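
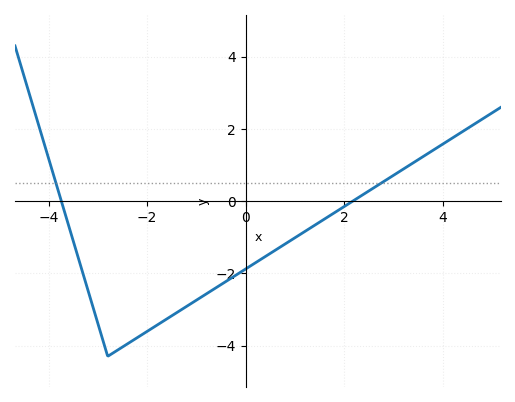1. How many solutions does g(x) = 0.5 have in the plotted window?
2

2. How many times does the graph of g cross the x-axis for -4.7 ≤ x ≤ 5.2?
2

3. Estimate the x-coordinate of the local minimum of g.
-2.8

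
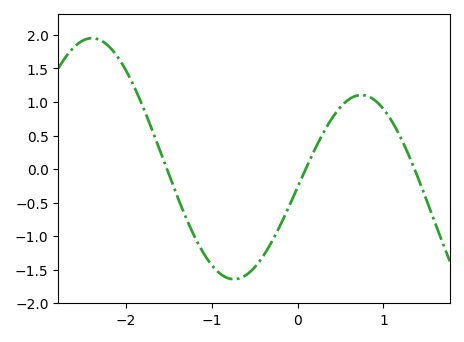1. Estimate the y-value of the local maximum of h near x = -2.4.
1.95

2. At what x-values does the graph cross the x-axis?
-1.53, 0.094, 1.36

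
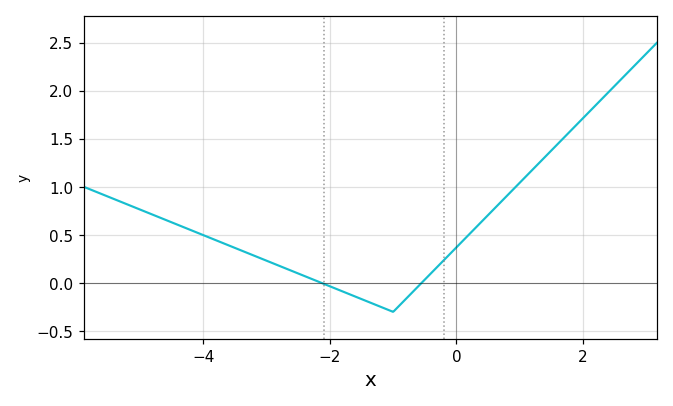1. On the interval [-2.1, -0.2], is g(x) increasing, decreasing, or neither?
neither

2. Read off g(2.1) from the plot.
1.8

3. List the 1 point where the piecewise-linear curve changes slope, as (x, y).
(-1, -0.3)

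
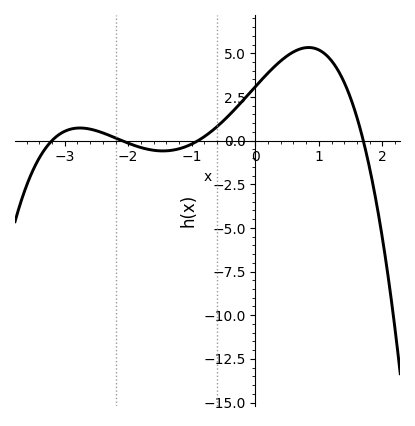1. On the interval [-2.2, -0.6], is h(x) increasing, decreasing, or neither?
neither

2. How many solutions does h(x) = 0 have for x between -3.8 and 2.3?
4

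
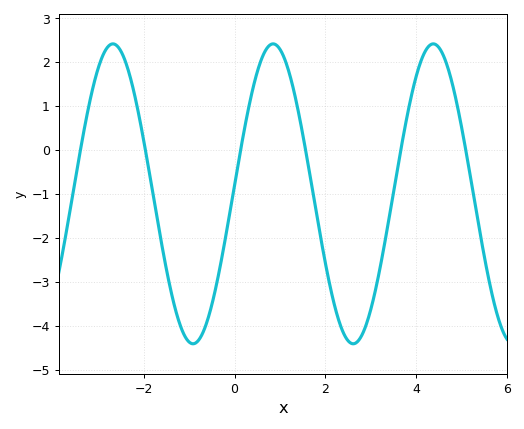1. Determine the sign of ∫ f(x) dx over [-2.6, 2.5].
negative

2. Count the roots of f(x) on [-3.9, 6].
6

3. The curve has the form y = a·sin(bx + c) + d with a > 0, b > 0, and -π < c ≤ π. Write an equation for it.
y = 3.41sin(1.8x + 0.06) - 0.99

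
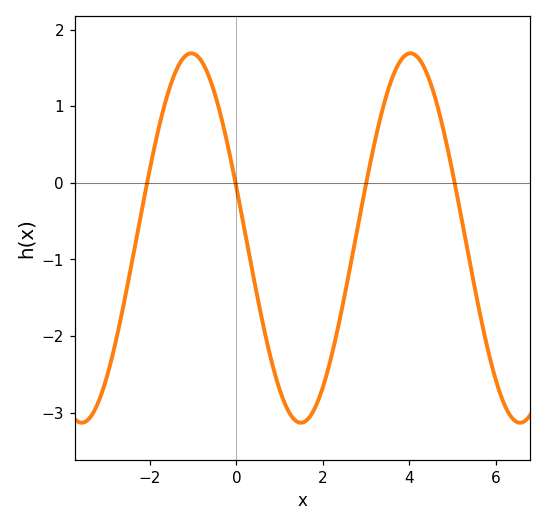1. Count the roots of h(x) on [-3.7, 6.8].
4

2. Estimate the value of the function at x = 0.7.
-2.1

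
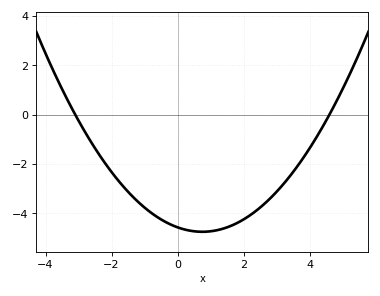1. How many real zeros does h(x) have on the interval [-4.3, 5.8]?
2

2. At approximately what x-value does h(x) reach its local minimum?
0.75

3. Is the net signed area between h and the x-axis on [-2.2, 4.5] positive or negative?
negative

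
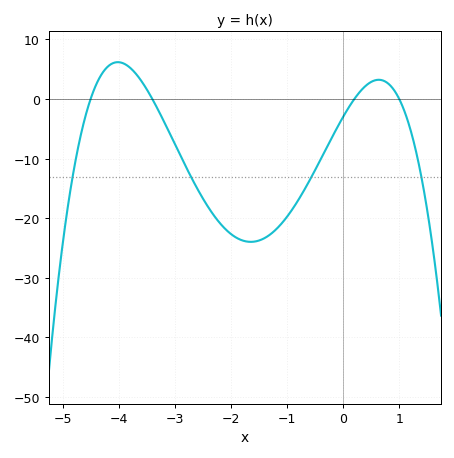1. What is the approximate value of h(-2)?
-23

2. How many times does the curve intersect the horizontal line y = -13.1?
4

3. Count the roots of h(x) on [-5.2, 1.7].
4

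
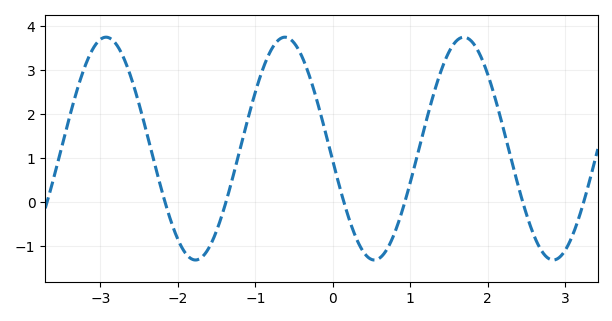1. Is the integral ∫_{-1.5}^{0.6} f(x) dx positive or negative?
positive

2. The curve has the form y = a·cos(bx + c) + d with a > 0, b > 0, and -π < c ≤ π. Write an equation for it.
y = 2.53cos(2.7x + 1.7) + 1.22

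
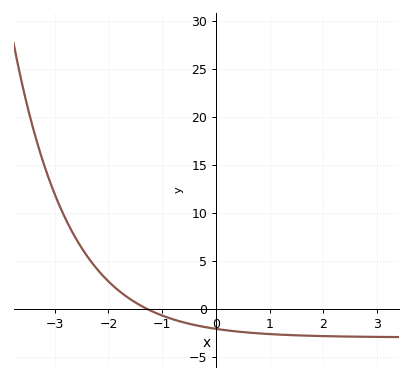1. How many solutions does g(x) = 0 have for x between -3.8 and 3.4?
1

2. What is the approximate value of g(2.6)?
-3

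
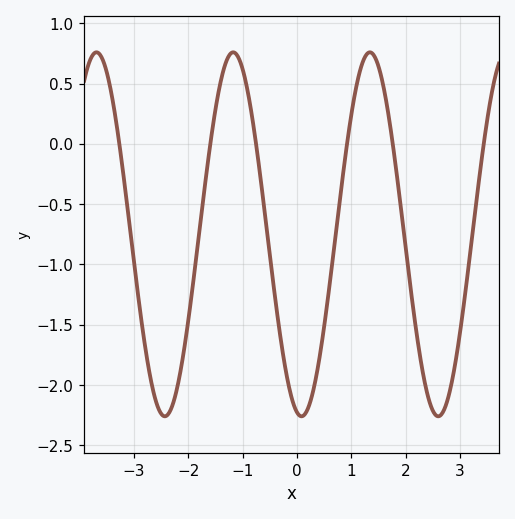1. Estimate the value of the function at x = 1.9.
-0.5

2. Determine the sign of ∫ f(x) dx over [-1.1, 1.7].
negative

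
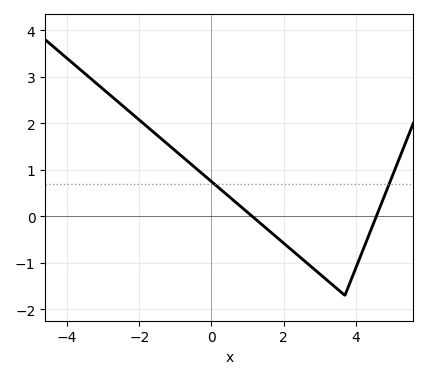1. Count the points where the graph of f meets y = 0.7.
2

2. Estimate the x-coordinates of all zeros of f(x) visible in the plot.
1.13, 4.57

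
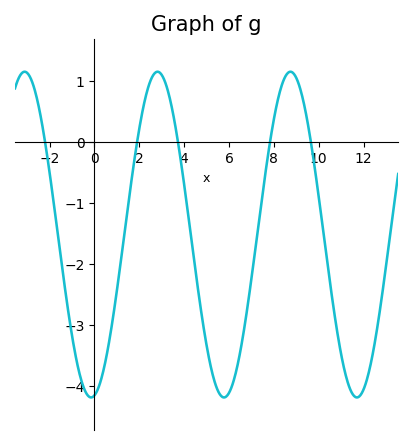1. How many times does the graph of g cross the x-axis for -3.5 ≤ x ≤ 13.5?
5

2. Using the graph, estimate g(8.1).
0.6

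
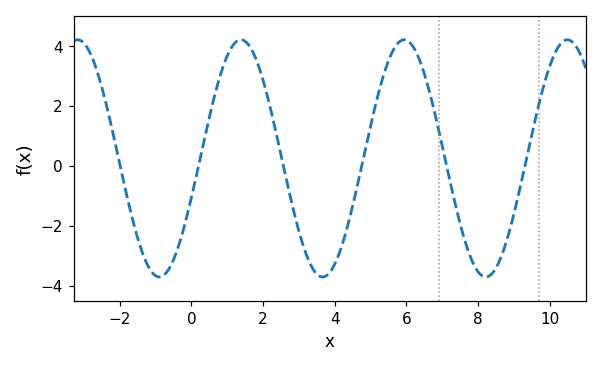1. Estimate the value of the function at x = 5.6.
3.8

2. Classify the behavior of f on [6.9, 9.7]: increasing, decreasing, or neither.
neither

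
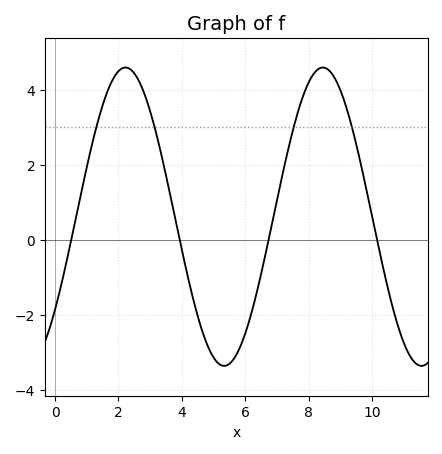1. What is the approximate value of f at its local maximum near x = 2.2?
4.6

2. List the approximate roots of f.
0.6, 4, 6.8, 10.2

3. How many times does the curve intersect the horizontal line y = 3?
4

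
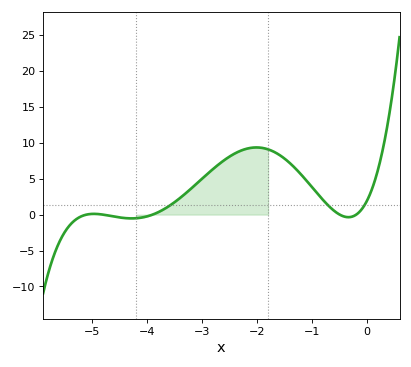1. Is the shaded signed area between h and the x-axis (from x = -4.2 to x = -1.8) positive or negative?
positive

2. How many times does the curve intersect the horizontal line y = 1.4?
3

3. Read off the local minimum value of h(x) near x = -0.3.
-0.5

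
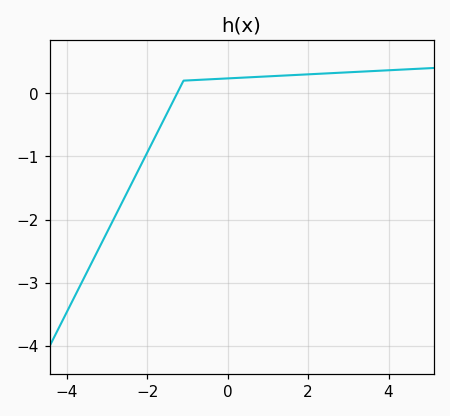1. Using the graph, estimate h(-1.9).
-0.8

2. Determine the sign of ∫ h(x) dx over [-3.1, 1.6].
negative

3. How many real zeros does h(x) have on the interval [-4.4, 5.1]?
1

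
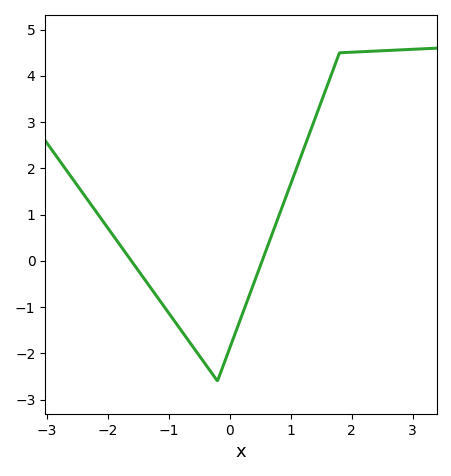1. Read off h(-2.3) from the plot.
1.3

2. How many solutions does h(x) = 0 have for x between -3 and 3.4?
2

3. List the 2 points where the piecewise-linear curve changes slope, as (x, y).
(-0.2, -2.6); (1.8, 4.5)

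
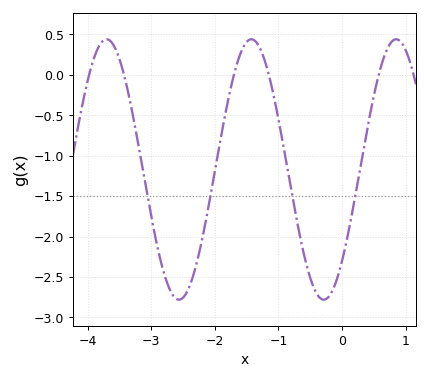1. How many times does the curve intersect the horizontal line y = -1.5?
4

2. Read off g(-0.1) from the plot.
-2.57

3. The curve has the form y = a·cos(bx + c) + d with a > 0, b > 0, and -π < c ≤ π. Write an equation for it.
y = 1.61cos(2.76x - 2.35) - 1.17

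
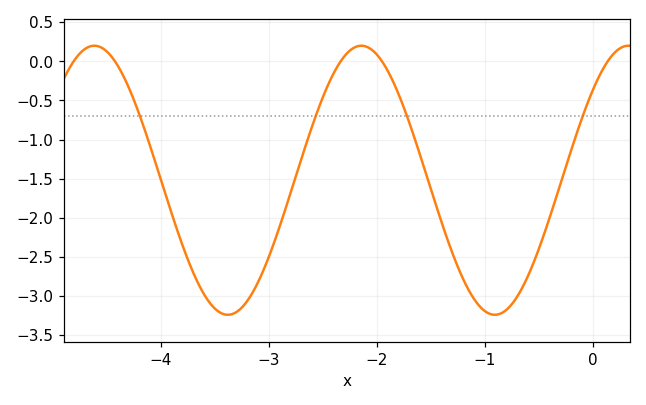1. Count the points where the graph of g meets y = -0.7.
4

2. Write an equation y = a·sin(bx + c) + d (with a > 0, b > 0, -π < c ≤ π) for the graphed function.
y = 1.72sin(2.54x + 0.732) - 1.52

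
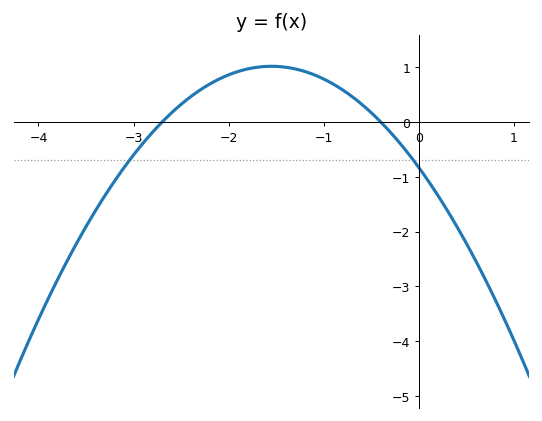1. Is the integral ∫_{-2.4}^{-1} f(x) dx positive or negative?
positive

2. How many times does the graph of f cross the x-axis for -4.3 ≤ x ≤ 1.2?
2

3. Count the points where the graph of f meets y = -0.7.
2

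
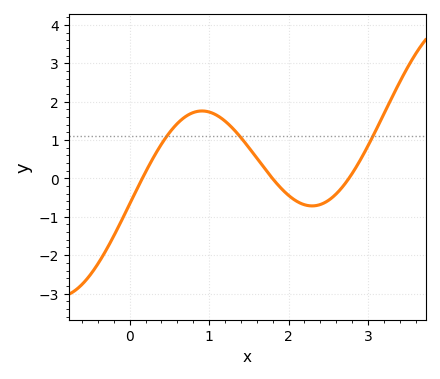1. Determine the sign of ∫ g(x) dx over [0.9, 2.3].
positive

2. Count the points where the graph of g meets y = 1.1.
3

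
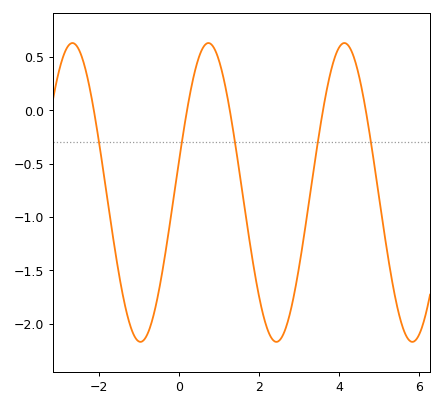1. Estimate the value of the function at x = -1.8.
-0.8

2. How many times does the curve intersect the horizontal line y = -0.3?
5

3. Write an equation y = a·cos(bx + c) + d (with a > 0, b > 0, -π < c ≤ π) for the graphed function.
y = 1.4cos(1.9x - 1.4) - 0.77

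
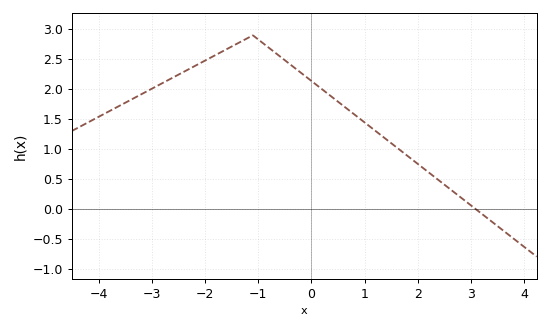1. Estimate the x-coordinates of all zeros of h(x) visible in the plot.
3.08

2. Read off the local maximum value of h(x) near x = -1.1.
2.9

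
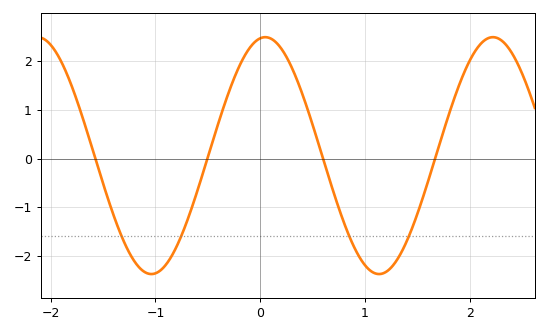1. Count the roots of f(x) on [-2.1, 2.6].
4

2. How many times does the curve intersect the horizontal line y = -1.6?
4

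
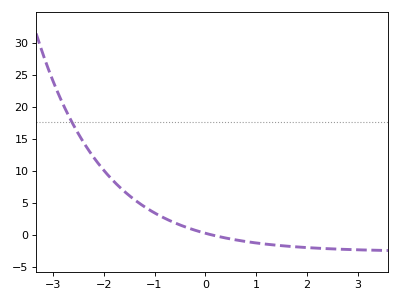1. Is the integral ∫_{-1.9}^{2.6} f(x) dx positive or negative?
positive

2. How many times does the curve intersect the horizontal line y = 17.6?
1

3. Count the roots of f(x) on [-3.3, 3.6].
1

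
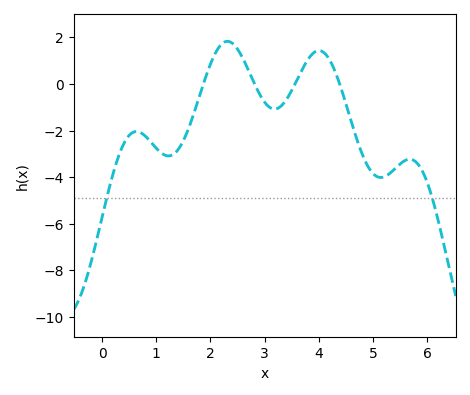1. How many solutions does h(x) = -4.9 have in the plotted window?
2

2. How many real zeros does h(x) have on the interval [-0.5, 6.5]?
4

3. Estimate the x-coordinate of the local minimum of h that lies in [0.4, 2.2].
1.2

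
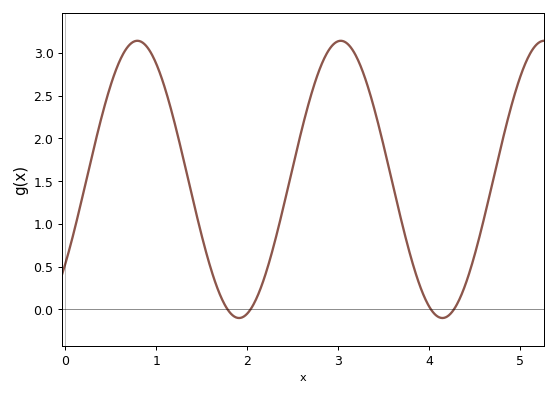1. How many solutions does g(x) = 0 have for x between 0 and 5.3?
4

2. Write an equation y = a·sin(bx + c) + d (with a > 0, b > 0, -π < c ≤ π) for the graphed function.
y = 1.62sin(2.81x - 0.652) + 1.52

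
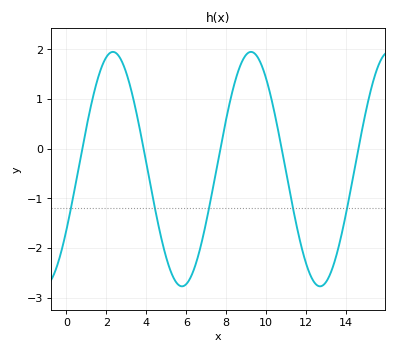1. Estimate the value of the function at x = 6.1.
-2.7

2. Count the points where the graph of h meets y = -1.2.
5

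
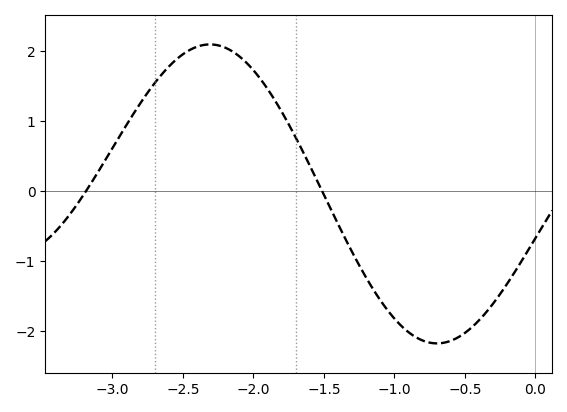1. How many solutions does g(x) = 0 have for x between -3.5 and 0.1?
2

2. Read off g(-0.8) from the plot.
-2.1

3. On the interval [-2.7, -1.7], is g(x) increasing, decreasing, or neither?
neither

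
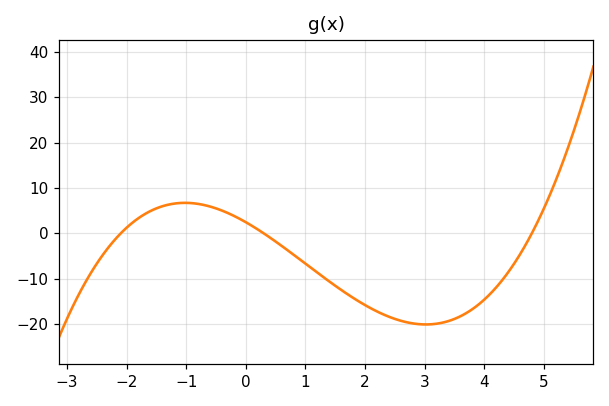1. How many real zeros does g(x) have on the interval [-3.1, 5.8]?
3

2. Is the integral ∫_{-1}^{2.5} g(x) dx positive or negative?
negative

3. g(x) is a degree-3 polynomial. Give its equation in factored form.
y = 0.81(x + 2.1)(x - 0.3)(x - 4.8)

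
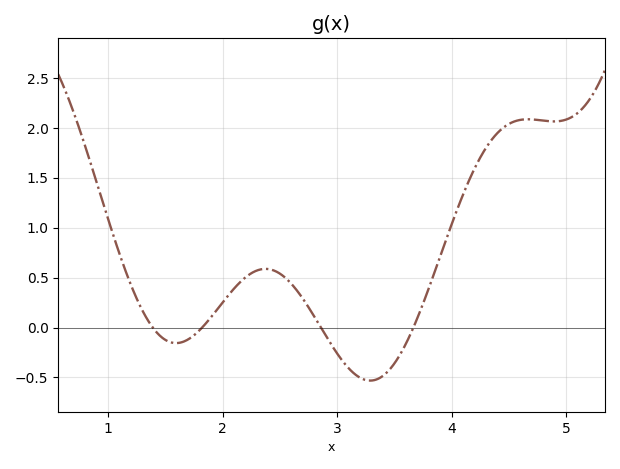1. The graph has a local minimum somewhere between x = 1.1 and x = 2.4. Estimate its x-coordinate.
1.59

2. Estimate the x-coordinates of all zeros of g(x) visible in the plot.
1.39, 1.82, 2.86, 3.66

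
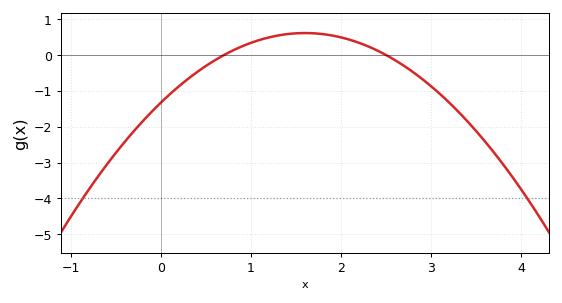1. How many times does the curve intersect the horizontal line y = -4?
2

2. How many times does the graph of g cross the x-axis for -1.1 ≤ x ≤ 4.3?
2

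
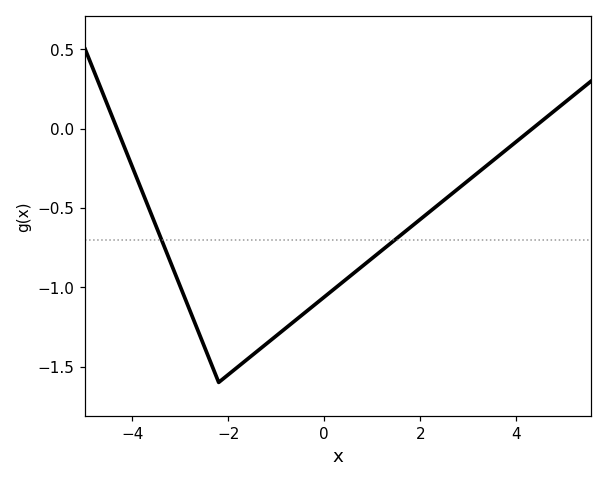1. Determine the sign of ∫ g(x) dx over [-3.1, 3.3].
negative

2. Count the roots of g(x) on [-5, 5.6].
2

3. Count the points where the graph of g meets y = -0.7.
2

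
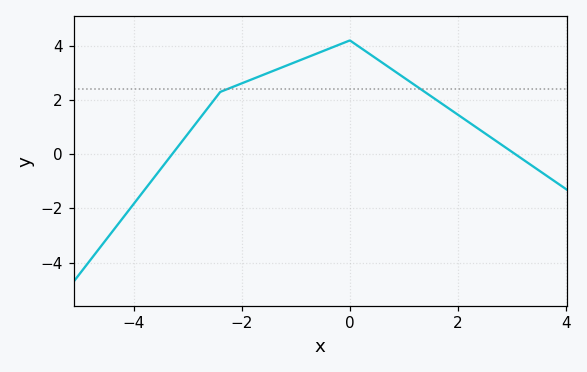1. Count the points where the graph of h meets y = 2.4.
2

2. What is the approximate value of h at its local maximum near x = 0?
4.2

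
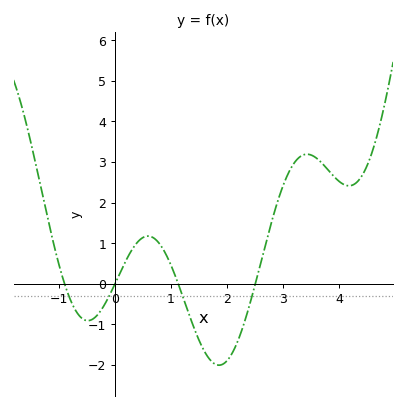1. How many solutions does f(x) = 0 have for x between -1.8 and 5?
4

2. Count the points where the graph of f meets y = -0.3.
4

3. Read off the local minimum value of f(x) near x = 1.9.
-2.01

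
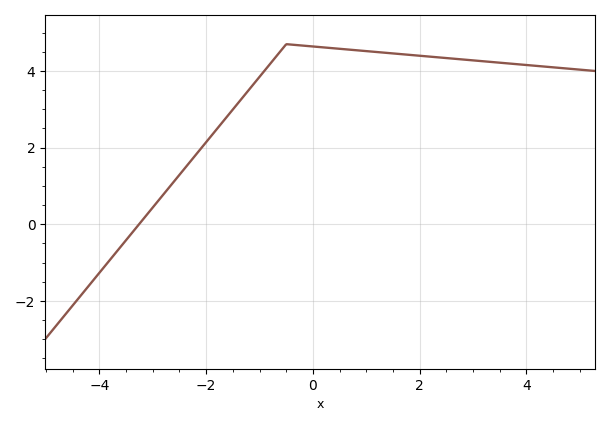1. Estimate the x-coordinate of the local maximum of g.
-0.4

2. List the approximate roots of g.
-3.2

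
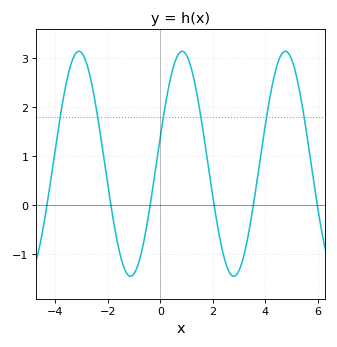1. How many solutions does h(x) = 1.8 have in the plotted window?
6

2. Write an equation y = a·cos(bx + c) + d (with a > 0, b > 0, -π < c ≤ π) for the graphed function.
y = 2.3cos(1.6x - 1.3) + 0.84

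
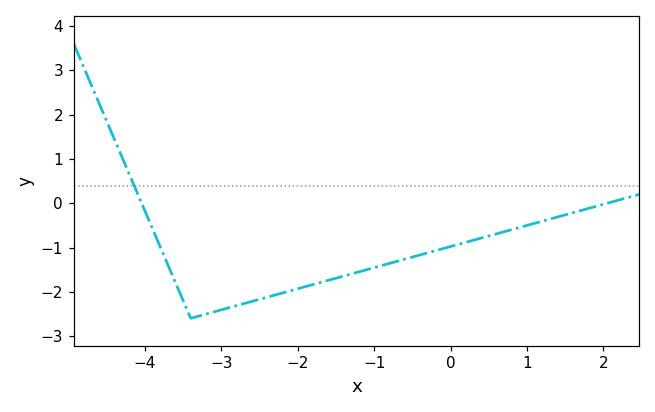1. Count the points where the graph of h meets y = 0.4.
1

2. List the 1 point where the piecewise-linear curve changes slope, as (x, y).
(-3.4, -2.6)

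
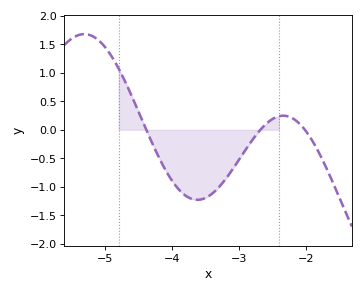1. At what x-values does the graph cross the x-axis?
-4.4, -2.7, -2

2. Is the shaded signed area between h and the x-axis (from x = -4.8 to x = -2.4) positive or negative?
negative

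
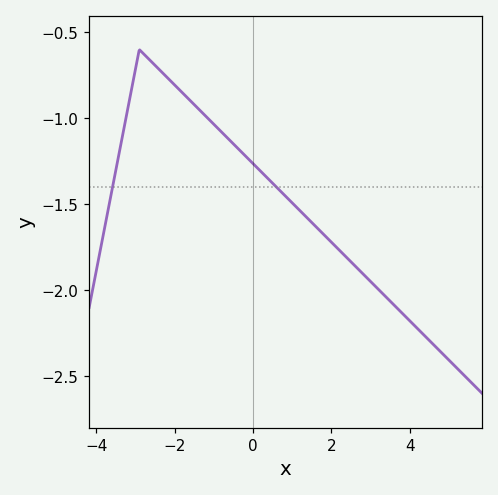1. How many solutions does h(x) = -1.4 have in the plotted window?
2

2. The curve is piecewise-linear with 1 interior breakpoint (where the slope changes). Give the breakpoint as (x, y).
(-2.9, -0.6)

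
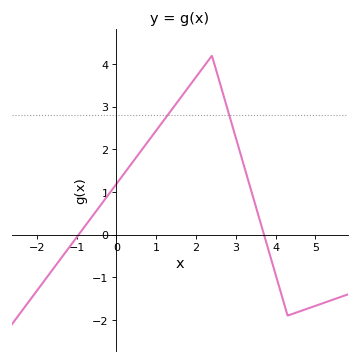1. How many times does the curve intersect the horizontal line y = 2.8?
2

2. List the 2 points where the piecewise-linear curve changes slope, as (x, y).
(2.4, 4.2); (4.3, -1.9)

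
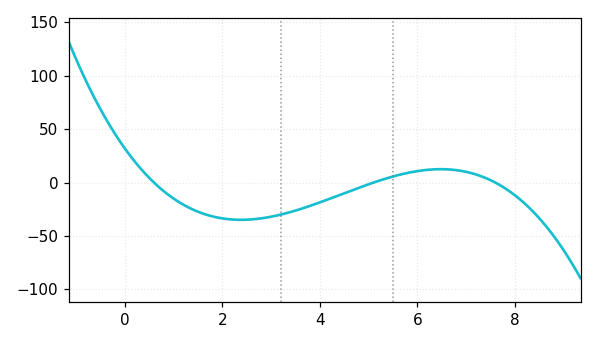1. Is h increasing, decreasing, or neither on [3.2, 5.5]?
increasing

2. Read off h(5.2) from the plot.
1.52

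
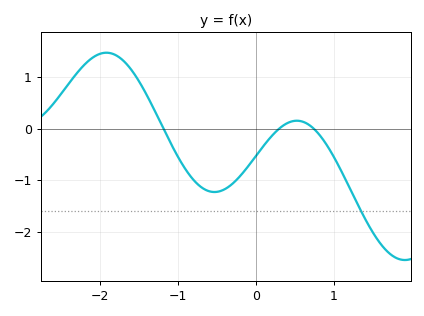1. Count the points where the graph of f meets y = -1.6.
1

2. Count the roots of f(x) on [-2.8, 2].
3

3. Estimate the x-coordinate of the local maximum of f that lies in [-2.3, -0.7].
-1.9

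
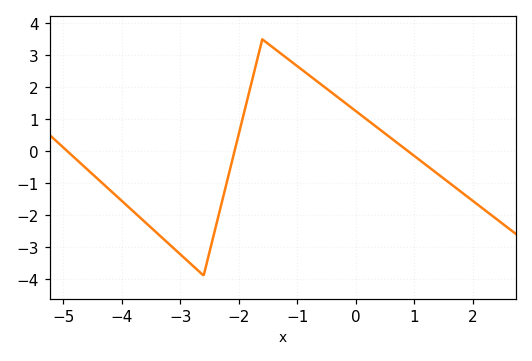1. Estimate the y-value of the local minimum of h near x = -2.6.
-3.9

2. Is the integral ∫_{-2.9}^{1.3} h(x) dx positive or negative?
positive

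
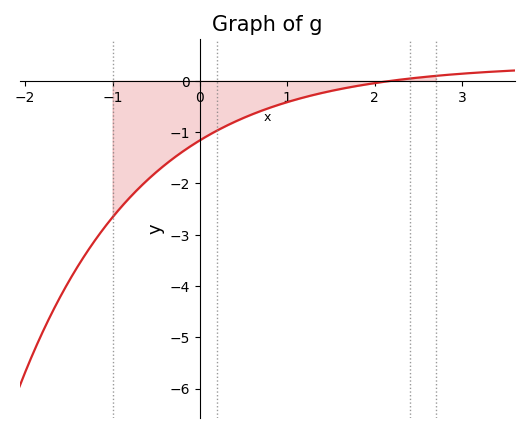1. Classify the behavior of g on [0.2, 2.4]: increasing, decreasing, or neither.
increasing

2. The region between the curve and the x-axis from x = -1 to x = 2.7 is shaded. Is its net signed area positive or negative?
negative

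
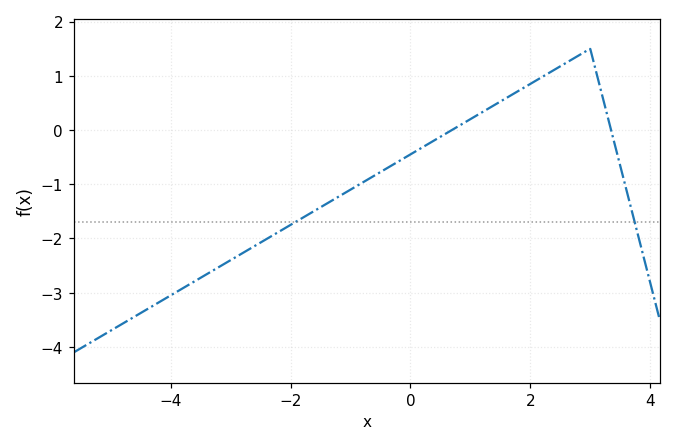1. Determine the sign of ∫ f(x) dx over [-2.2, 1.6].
negative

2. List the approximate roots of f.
0.692, 3.35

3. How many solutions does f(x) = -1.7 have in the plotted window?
2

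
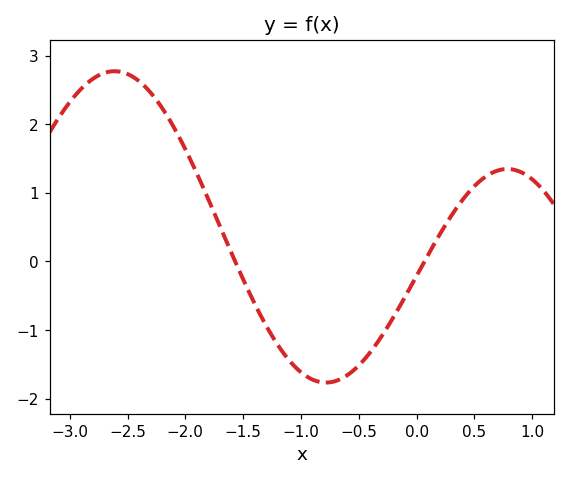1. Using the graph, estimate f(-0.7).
-1.7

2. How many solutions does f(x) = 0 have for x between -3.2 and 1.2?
2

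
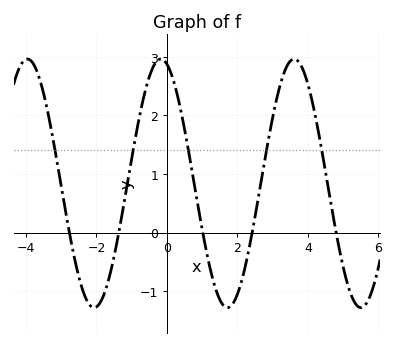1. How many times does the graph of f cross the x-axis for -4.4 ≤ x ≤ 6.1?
5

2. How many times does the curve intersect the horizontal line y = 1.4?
5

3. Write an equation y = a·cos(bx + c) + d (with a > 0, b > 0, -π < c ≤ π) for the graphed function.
y = 2.12cos(1.66x + 0.292) + 0.84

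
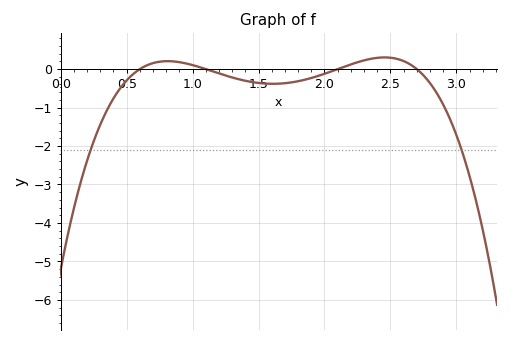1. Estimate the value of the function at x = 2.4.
0.293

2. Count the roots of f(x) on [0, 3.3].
4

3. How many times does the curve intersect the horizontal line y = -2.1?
2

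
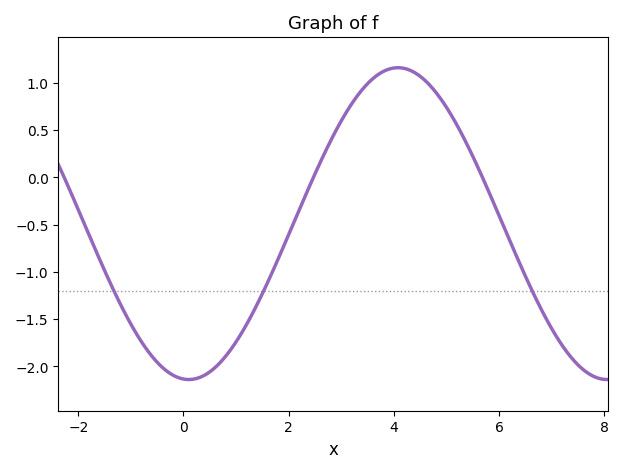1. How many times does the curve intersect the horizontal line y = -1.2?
3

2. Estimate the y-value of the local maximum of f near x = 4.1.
1.16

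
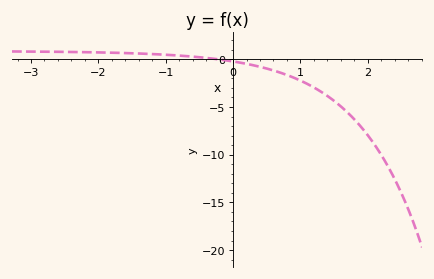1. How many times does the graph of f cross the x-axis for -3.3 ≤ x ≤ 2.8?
1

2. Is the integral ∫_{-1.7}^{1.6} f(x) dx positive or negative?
negative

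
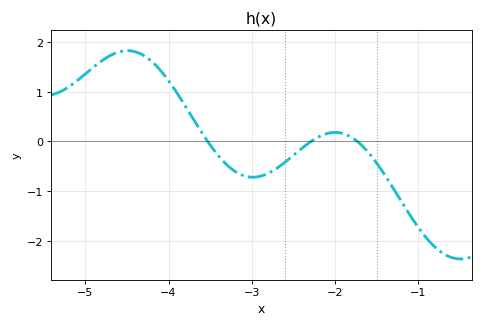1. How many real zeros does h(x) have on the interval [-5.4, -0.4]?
3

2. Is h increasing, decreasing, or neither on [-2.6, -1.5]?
neither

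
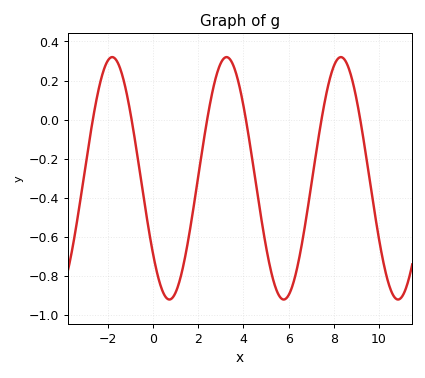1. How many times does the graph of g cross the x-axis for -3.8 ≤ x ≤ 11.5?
6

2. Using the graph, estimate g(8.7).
0.252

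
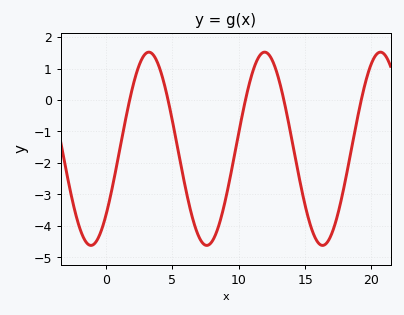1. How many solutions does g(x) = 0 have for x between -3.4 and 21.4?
5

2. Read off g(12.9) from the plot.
0.831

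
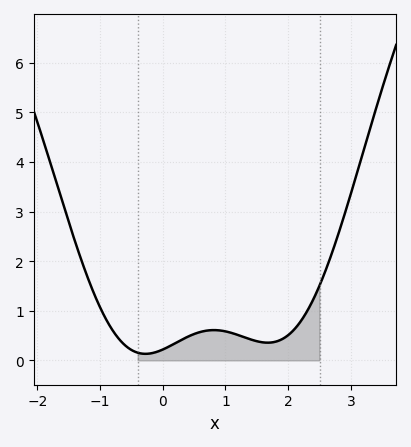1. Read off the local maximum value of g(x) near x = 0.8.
0.6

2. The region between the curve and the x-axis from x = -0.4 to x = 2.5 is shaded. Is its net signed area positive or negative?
positive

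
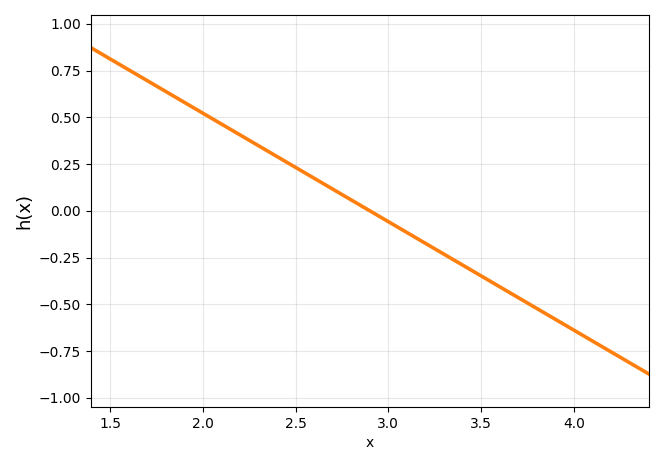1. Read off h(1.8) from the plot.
0.64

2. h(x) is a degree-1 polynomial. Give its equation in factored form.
y = -0.58(x - 2.9)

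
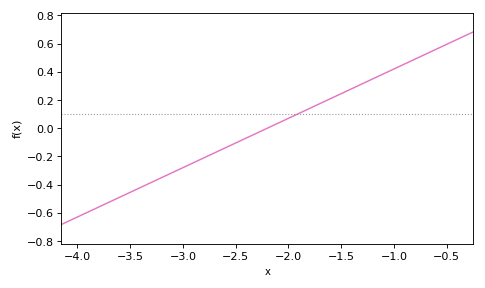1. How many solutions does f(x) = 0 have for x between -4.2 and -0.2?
1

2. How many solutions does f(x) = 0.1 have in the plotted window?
1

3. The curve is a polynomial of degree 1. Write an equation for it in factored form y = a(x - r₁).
y = 0.35(x + 2.2)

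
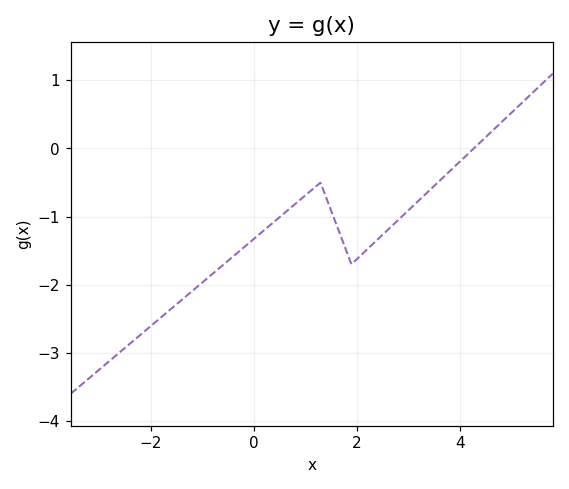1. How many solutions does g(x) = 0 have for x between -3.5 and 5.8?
1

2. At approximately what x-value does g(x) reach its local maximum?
1.3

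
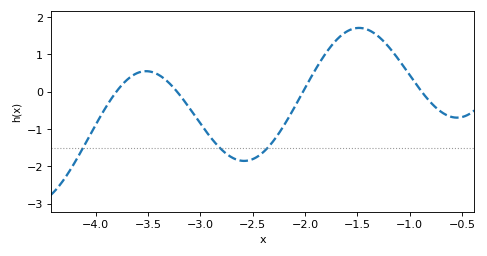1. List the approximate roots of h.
-3.8, -3.2, -2, -0.9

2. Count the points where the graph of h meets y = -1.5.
3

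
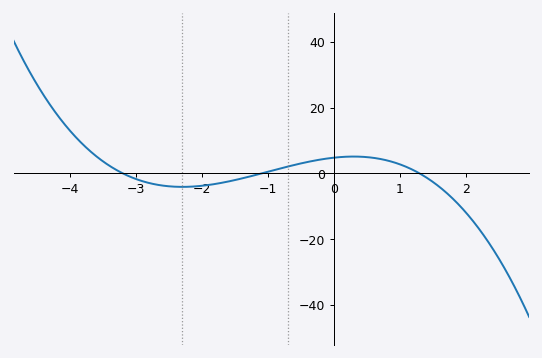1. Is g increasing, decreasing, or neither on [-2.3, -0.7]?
increasing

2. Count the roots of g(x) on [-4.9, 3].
3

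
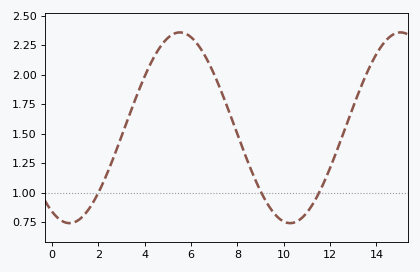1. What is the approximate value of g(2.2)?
1.08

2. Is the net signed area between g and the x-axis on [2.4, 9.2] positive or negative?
positive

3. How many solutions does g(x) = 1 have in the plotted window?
3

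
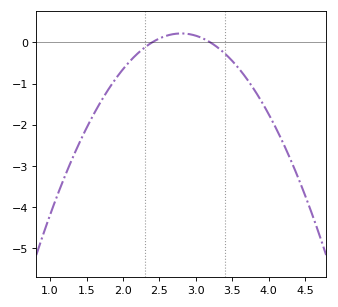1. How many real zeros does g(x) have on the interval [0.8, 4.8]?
2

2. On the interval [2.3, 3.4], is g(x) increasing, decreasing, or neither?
neither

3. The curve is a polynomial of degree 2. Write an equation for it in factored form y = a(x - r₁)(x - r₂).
y = -1.36(x - 2.4)(x - 3.2)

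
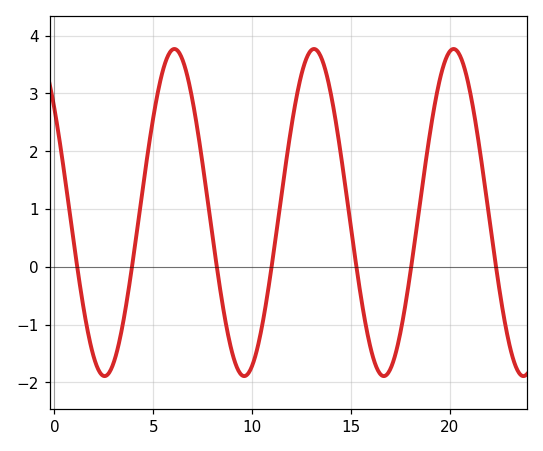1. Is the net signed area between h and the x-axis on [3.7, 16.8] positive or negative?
positive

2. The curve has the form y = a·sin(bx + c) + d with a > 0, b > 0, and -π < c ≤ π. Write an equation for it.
y = 2.83sin(0.89x + 2.5) + 0.94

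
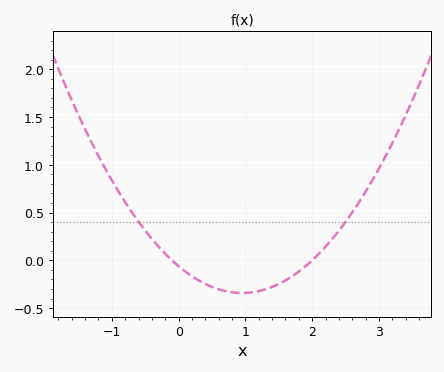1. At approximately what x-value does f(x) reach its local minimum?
0.9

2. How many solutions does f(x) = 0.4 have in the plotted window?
2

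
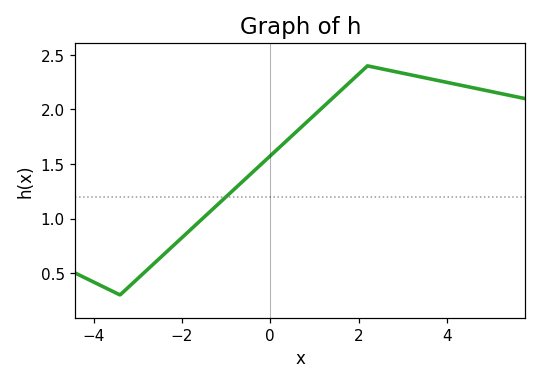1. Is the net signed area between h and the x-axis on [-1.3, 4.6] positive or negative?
positive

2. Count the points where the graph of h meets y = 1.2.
1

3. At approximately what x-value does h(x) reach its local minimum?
-3.4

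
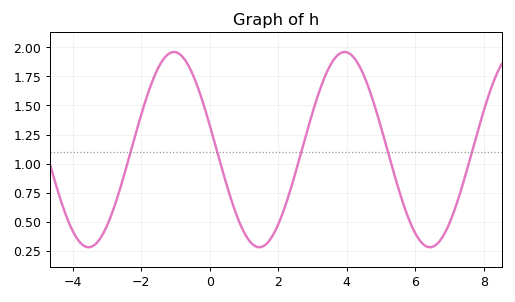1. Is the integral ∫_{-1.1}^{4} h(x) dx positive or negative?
positive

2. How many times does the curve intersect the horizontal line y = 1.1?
5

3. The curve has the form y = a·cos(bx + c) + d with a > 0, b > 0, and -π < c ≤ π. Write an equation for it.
y = 0.84cos(1.26x + 1.32) + 1.12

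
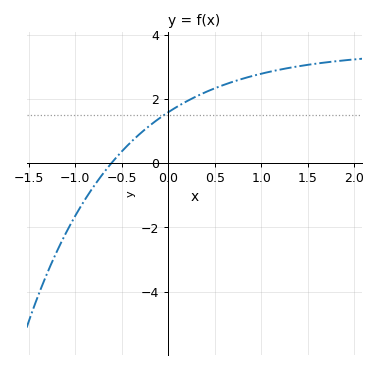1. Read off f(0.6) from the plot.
2.45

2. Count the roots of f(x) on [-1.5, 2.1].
1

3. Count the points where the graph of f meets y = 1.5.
1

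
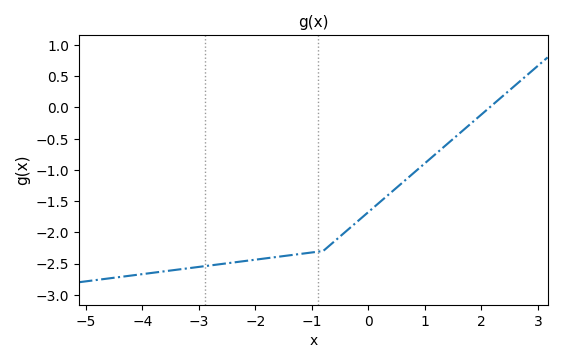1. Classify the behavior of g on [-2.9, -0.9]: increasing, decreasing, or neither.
increasing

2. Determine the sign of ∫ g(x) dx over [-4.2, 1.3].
negative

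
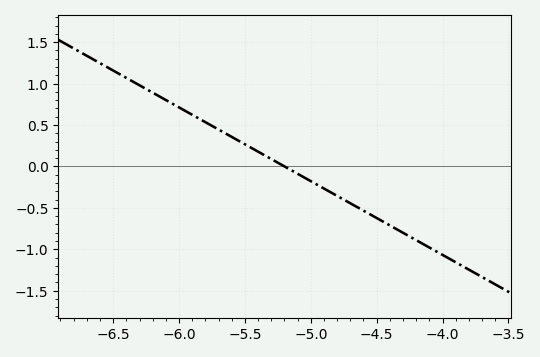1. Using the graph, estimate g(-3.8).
-1.25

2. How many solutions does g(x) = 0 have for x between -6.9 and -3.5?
1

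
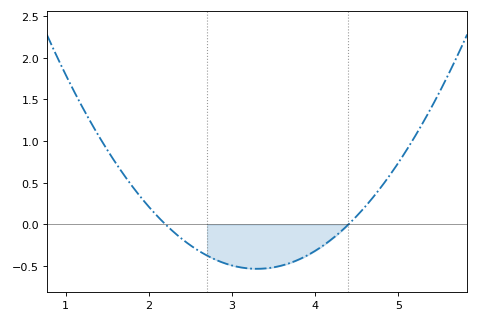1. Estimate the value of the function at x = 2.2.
0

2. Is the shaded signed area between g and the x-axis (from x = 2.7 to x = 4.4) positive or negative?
negative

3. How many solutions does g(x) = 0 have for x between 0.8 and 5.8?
2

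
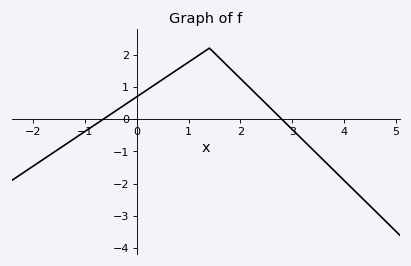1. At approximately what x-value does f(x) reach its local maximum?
1.4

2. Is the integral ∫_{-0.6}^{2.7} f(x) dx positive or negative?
positive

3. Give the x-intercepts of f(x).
-0.6, 2.8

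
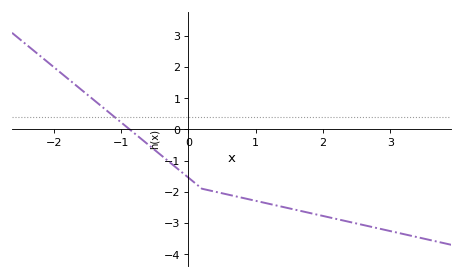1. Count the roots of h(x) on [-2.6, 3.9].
1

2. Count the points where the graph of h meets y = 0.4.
1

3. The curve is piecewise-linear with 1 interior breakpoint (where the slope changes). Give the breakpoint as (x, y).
(0.2, -1.9)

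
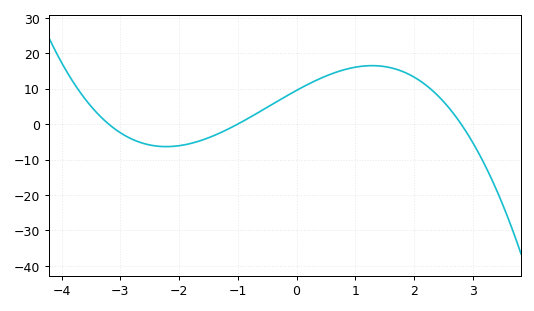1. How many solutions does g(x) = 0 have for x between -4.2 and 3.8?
3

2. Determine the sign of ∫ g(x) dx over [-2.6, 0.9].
positive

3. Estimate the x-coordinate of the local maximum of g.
1.28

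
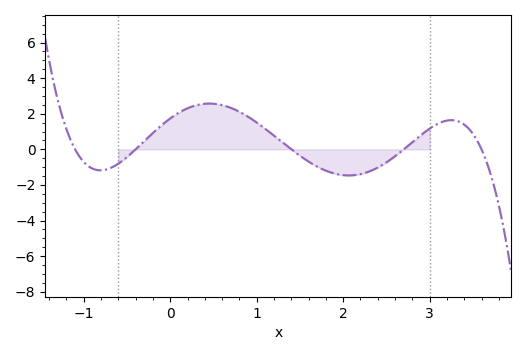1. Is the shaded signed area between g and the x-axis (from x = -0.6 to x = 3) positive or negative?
positive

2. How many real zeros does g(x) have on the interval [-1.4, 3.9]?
5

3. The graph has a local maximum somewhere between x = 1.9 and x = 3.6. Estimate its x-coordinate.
3.2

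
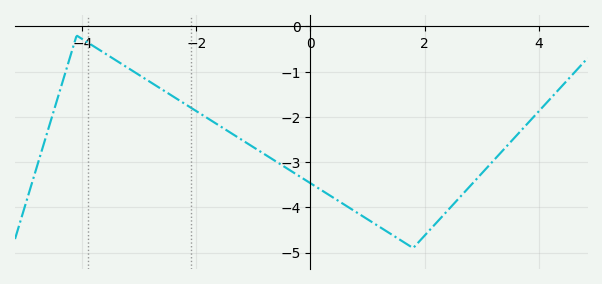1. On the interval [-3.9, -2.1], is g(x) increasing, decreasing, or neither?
decreasing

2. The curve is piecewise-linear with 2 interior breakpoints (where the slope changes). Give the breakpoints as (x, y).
(-4.1, -0.2); (1.8, -4.9)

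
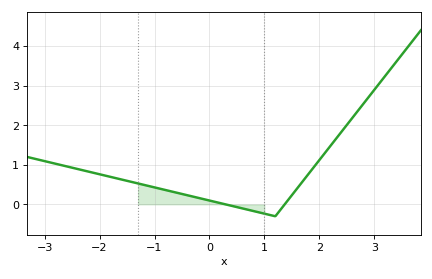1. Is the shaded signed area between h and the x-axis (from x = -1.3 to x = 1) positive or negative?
positive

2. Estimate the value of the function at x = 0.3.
0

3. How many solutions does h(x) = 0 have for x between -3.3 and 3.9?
2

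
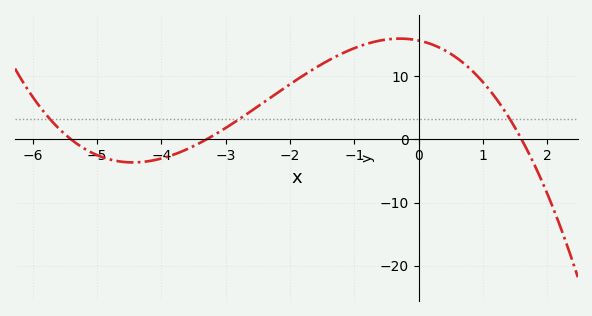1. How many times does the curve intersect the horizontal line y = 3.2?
3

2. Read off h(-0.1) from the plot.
15.9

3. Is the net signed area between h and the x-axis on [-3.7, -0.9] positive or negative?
positive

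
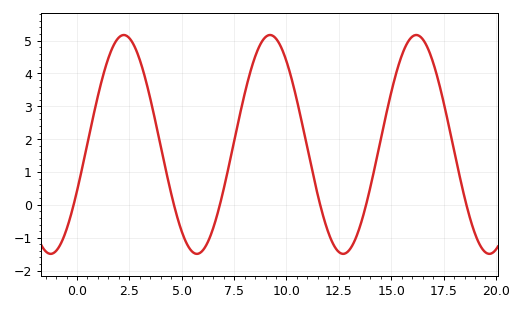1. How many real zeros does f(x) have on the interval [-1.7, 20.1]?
6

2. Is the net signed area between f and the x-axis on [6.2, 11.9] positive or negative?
positive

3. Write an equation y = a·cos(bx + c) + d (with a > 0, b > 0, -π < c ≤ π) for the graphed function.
y = 3.33cos(0.9x - 2.01) + 1.84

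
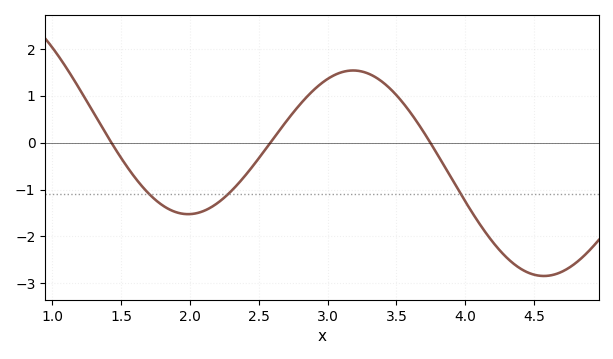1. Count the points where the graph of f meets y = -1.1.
3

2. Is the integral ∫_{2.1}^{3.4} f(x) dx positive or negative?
positive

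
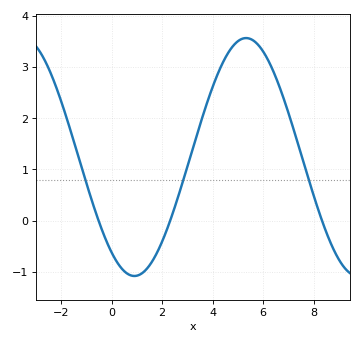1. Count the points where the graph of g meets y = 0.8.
3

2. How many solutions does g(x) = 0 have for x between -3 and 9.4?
3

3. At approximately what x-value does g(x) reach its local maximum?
5.33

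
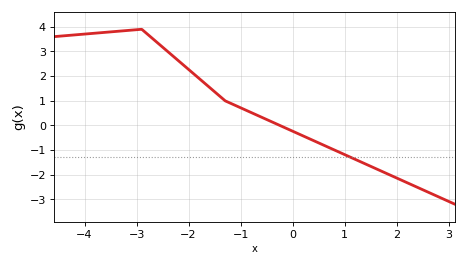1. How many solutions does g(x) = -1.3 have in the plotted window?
1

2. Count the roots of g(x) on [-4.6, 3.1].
1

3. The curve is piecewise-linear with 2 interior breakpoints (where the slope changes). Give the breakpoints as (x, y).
(-2.9, 3.9); (-1.3, 1)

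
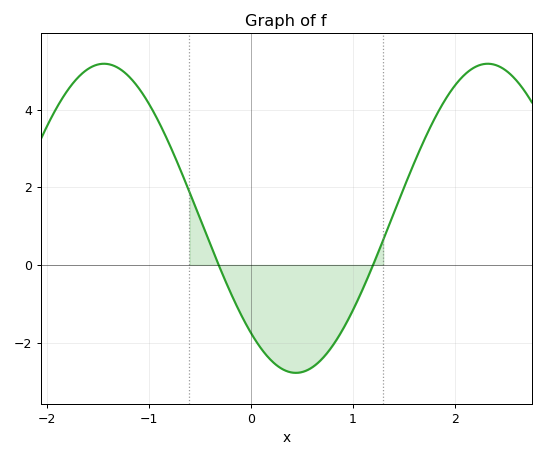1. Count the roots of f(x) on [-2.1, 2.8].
2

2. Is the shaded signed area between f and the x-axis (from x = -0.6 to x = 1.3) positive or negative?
negative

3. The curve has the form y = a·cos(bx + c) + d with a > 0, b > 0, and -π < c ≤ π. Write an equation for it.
y = 3.98cos(1.7x + 2.4) + 1.2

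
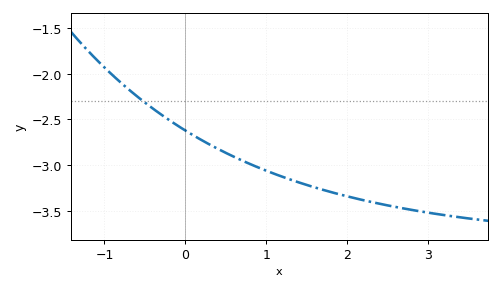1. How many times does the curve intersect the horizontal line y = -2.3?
1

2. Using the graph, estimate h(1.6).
-3.24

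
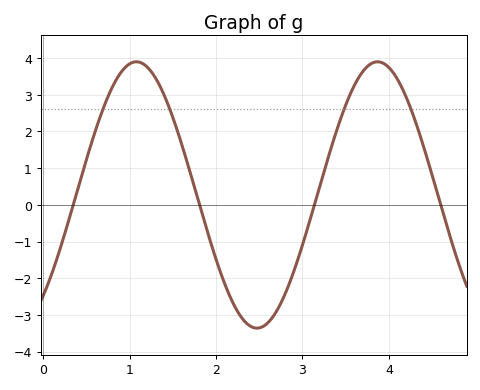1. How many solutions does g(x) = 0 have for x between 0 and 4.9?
4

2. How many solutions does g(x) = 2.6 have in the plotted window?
4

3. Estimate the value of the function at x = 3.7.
3.64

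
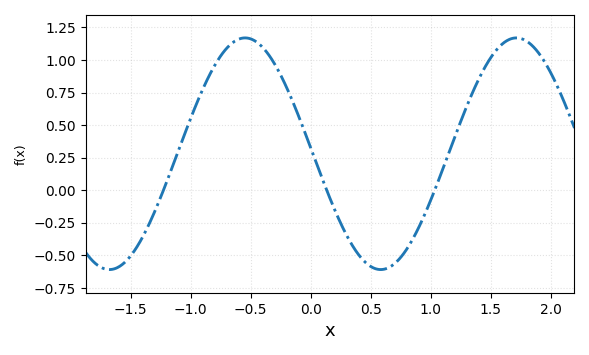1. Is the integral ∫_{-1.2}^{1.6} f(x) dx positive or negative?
positive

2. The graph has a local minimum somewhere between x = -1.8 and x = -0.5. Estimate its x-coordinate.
-1.7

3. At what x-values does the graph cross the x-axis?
-1.2, 0.1, 1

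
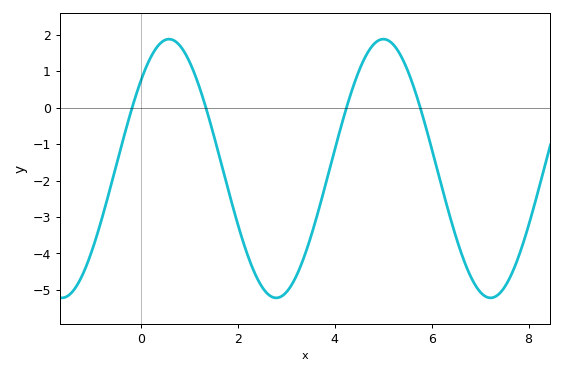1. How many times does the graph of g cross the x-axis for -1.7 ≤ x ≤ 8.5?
4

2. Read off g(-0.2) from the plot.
-0.077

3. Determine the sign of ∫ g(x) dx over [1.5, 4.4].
negative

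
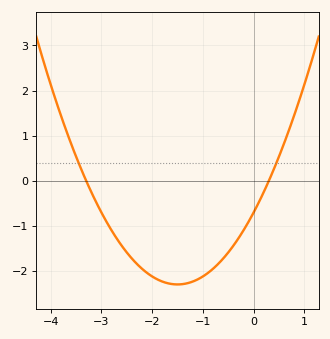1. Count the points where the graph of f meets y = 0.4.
2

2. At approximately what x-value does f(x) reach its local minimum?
-1.5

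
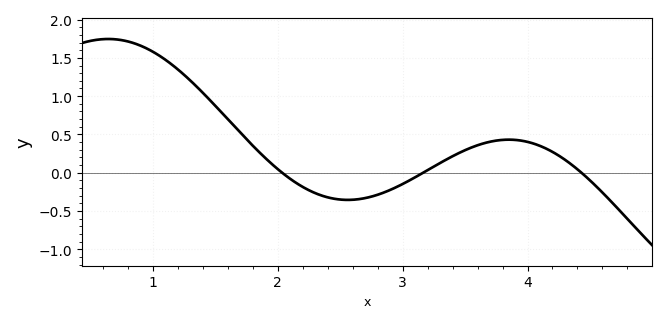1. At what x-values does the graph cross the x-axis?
2, 3.2, 4.4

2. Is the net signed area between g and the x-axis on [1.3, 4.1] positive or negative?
positive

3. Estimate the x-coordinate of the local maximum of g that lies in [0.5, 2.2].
0.6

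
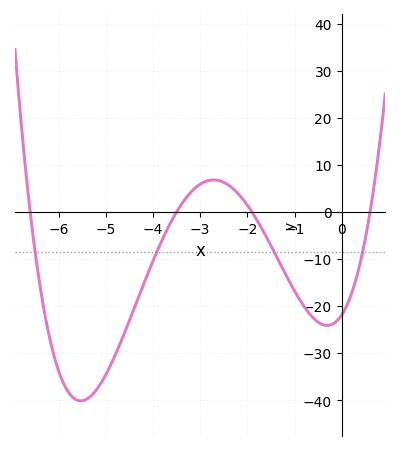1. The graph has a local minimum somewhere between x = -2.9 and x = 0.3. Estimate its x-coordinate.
-0.4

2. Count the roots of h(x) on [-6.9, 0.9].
4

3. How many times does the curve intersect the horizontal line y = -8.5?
4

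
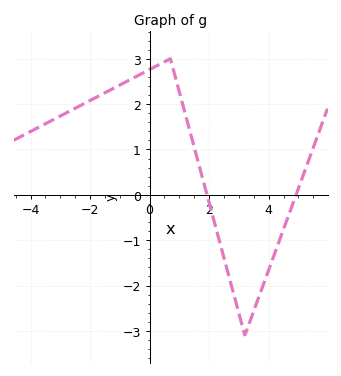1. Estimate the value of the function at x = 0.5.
2.93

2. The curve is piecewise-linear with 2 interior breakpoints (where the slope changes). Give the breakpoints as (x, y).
(0.7, 3); (3.2, -3.1)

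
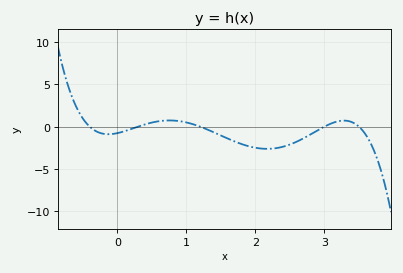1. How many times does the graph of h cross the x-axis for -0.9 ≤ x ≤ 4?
5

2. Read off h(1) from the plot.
0.5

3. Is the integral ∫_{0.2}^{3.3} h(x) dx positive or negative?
negative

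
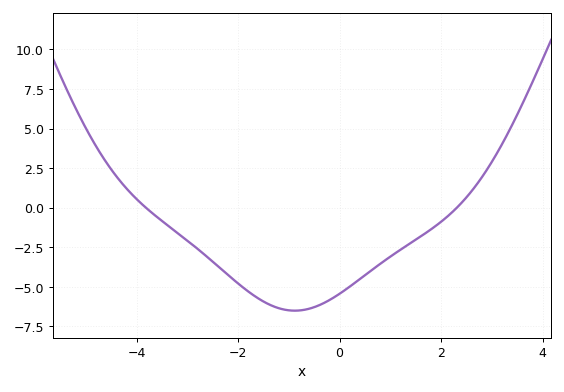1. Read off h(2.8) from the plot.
2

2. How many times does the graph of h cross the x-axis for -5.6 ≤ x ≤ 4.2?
2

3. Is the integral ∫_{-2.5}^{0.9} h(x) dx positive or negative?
negative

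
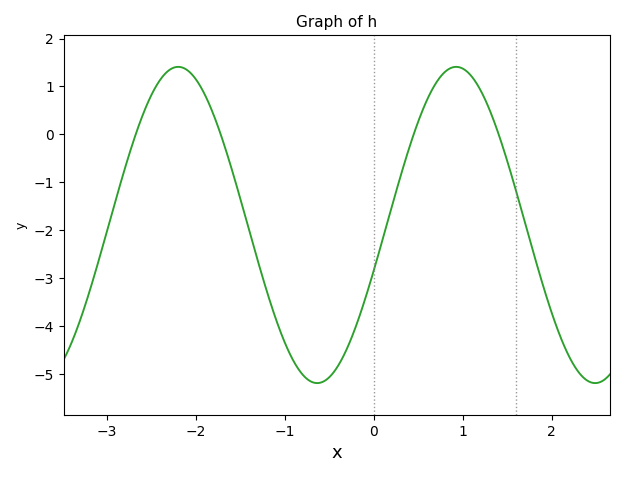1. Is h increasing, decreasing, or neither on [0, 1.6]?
neither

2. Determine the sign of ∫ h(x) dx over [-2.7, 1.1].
negative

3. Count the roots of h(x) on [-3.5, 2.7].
4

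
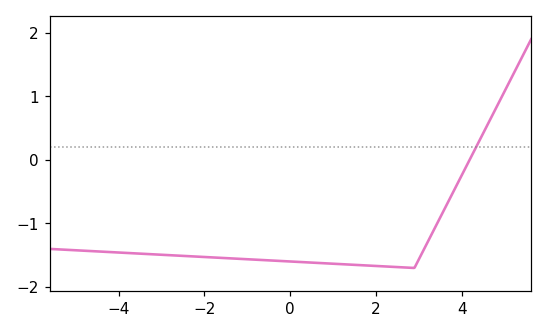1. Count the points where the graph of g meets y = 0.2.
1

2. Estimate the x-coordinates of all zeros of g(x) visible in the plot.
4.19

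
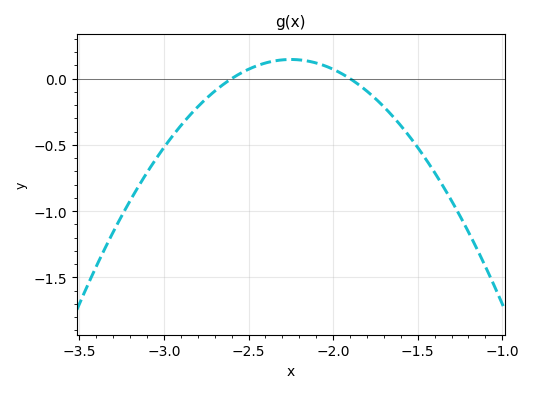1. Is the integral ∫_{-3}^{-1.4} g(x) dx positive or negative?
negative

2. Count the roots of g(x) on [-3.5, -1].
2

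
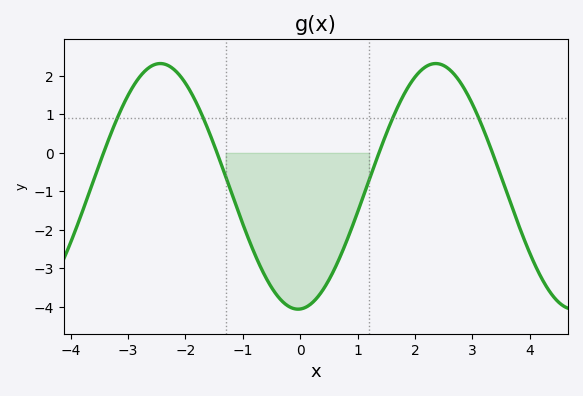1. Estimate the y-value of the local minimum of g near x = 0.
-4.1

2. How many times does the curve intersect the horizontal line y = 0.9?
4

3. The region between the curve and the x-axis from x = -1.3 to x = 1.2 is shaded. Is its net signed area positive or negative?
negative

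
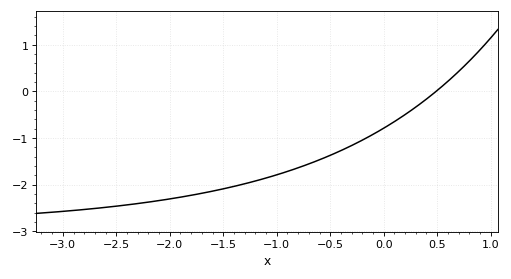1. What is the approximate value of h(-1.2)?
-1.92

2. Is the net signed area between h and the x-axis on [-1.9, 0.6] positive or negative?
negative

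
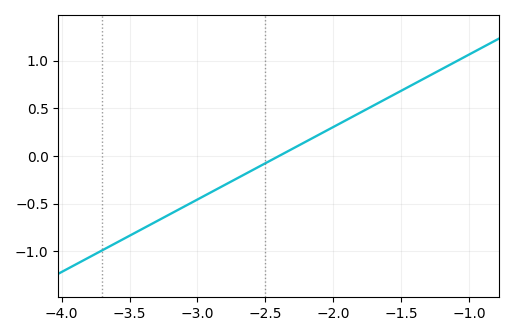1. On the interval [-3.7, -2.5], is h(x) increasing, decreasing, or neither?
increasing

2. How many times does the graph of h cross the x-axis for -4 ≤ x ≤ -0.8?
1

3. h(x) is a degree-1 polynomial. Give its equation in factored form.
y = 0.76(x + 2.4)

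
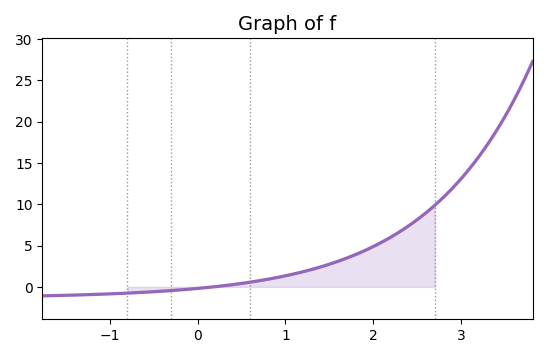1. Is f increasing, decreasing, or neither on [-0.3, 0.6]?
increasing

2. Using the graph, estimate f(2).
4.87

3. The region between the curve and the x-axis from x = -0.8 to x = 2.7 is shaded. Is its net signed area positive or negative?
positive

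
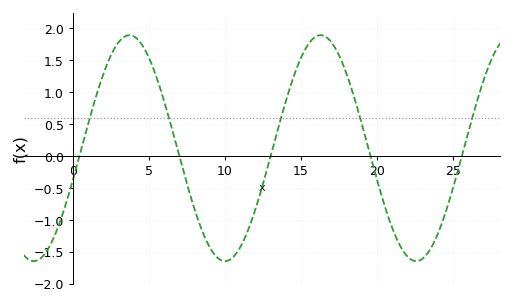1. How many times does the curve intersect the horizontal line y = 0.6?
5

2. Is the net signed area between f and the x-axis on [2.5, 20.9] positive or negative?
positive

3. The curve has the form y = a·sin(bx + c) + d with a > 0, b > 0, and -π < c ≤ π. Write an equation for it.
y = 1.77sin(0.5x - 0.29) + 0.12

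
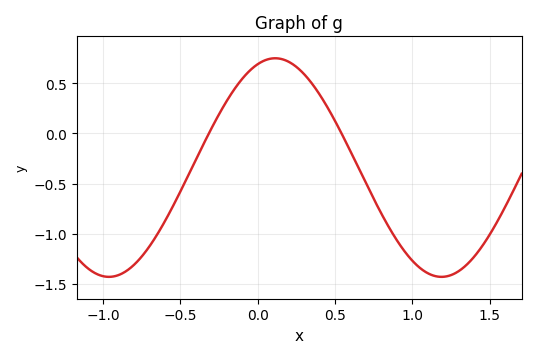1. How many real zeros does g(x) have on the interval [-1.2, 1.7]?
2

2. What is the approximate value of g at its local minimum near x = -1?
-1.45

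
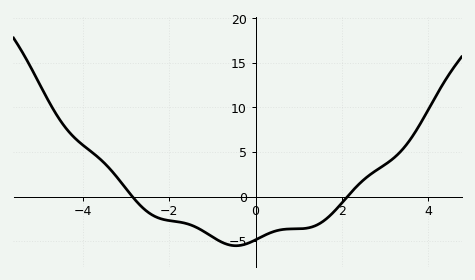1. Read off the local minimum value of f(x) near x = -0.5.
-5.5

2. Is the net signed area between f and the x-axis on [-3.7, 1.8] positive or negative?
negative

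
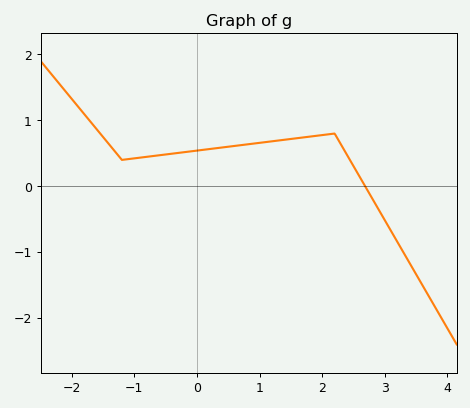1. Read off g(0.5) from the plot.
0.6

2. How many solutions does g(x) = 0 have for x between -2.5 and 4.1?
1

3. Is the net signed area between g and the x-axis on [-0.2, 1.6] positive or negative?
positive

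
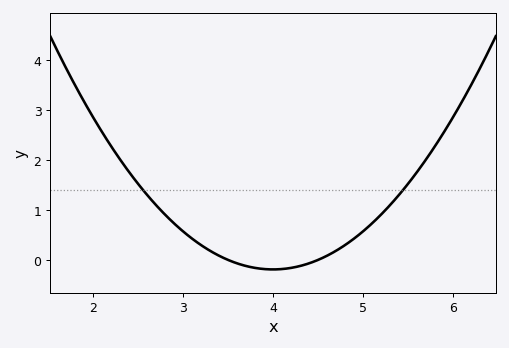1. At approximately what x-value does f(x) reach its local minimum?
4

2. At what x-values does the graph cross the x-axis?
3.5, 4.5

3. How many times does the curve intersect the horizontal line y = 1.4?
2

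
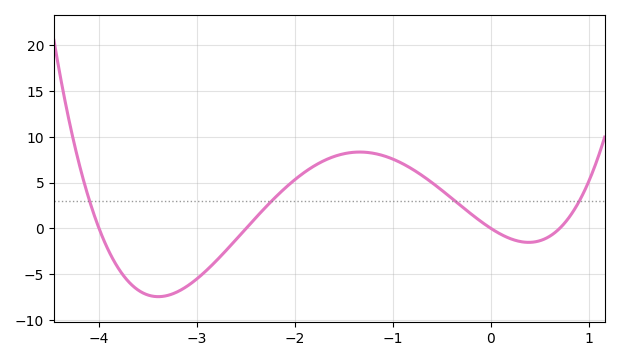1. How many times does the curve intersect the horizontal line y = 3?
4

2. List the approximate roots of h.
-4, -2.5, 0, 0.7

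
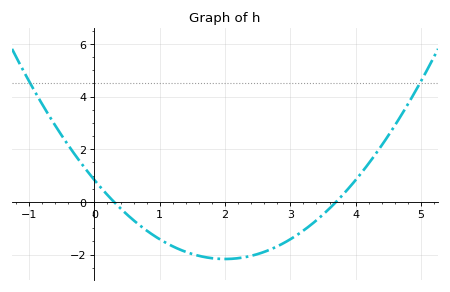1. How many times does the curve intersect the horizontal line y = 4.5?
2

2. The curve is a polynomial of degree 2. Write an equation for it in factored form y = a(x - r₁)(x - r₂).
y = 0.75(x - 0.3)(x - 3.7)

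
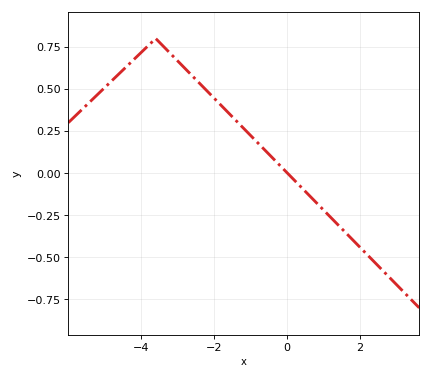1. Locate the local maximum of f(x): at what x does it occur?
-3.6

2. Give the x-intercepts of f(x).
0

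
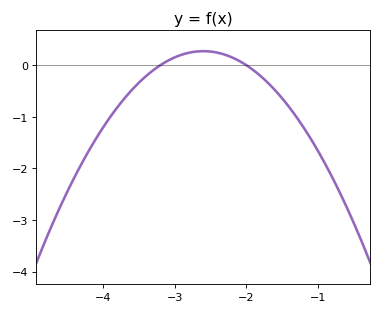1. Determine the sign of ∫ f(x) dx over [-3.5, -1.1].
negative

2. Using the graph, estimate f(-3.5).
-0.3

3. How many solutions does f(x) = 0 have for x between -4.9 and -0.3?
2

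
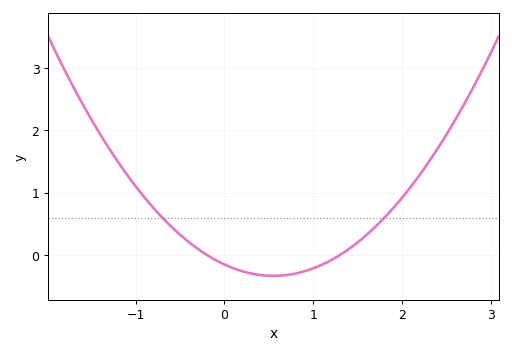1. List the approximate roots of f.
-0.2, 1.3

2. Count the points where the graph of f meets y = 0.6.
2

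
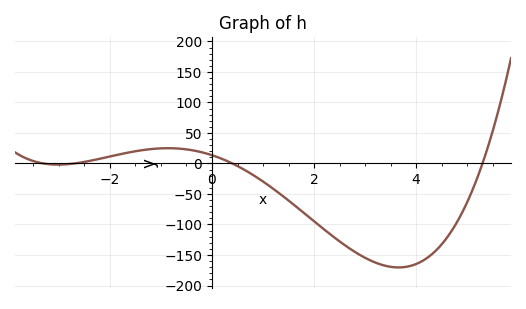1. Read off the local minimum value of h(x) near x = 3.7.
-170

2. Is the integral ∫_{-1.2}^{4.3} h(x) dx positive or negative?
negative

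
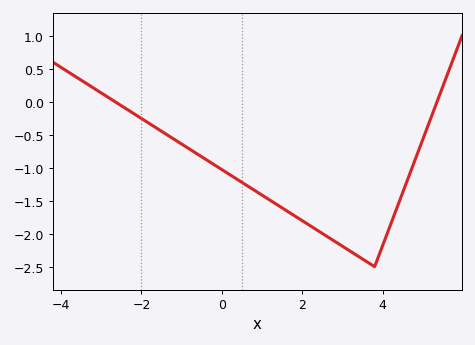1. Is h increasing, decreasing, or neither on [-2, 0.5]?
decreasing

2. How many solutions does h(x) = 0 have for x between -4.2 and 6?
2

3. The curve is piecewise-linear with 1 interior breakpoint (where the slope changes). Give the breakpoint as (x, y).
(3.8, -2.5)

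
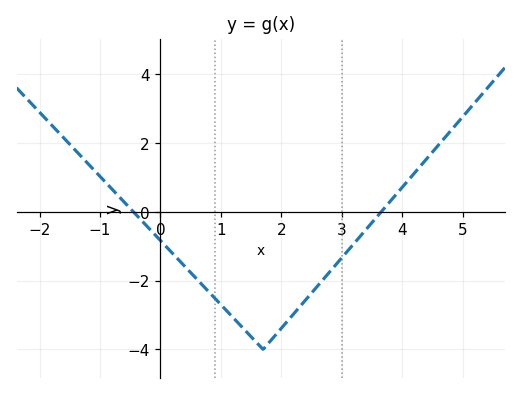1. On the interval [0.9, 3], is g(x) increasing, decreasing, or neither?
neither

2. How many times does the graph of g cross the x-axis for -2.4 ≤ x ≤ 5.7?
2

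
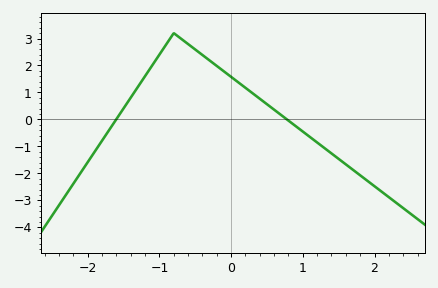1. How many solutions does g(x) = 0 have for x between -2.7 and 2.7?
2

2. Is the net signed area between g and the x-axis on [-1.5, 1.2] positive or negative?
positive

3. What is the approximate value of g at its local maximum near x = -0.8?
3.2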